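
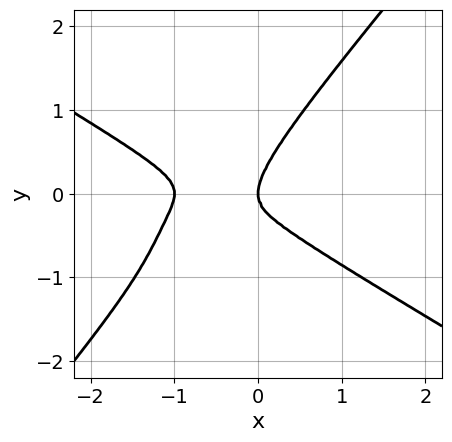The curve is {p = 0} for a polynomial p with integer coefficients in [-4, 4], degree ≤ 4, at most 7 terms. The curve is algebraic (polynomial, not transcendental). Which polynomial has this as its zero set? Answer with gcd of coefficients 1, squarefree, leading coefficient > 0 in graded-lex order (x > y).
x^4 + 3*x*y^3 - 3*y^4 + x^3 + 2*x*y^2

deg p = 4. A generic line meets the curve in up to 4 points.
Checking where it meets the axes: the x-axis gridline crossings are at x ∈ {-1, 0}; it meets the y-axis at y = 0 (among the integer gridlines).
These observations pin down the coefficients.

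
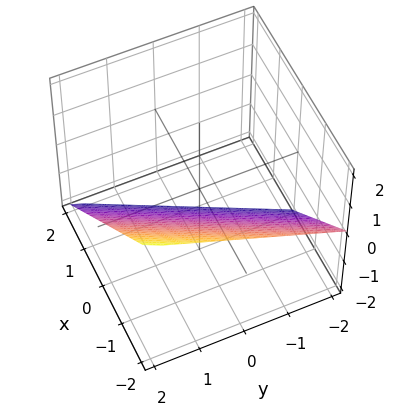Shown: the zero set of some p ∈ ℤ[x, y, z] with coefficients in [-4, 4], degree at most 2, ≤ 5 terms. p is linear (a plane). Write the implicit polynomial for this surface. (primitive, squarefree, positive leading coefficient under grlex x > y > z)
1. deg p = 1. The surface is flat (a plane).
2. From the axis intercepts and sections: it crosses the z-axis at the gridline z = -1; it crosses the y-axis at the gridline y = 2; it meets the x-axis at x = -1 (among the integer gridlines).
3. Matching integer coefficients to the picture gives p.

2*x - y + 2*z + 2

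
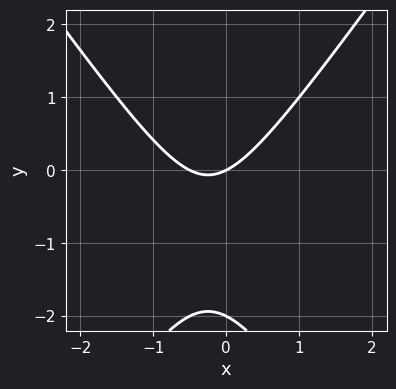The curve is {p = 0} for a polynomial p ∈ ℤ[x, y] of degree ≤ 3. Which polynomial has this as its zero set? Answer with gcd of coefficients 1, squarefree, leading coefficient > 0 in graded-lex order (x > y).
1. Degree: no degree-1 curve has this shape, so deg p = 2.
2. Against the integer gridlines: the y-axis gridline crossings are at y ∈ {-2, 0}; it crosses the x-axis at the gridline x = 0.
3. Together with the visible shape, these determine p as stated.

2*x^2 - y^2 + x - 2*y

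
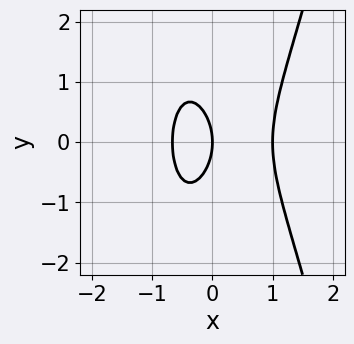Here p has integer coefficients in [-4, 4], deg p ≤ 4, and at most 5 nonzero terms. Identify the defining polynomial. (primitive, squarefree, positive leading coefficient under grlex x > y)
(a) deg p = 3.
(b) Symmetries: mirror symmetry y ↦ −y ⇒ only even powers of y.
(c) Against the integer gridlines: it crosses the y-axis at the gridline y = 0; among the integer gridlines, it crosses the x-axis at x ∈ {0, 1}.
(d) Together with the visible shape, these determine p as stated.

3*x^3 - x^2 - y^2 - 2*x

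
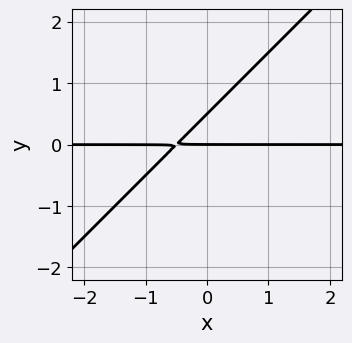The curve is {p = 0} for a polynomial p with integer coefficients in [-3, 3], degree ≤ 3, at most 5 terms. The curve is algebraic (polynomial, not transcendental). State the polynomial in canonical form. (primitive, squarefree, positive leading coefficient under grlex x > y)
First, deg p = 2. A generic line meets the curve in up to 2 points.
Next, from the axis intercepts and sections: it meets the y-axis at y = 0 (among the integer gridlines); every point of the x-axis in the box is on the curve.
Finally, these observations pin down the coefficients.

2*x*y - 2*y^2 + y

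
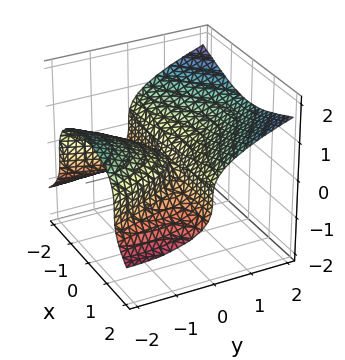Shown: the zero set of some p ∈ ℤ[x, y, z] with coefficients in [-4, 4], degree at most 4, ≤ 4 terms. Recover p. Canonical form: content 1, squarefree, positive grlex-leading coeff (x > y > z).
1. Degree: the shape is more complex than any degree-2 surface, so deg p = 3.
2. From the axis intercepts and sections: it crosses the y-axis at the gridline y = 0; the visible x-axis segment lies entirely on the surface.
3. Together with the visible shape, these determine p as stated.

x^2*y - 3*z^3 + y^2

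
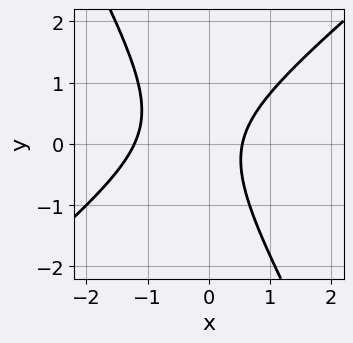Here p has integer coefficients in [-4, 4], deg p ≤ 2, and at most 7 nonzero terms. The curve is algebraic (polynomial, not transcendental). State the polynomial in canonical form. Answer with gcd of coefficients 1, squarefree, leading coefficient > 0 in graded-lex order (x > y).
(a) Degree: the shape is more complex than any degree-1 curve, so deg p = 2.
(b) From the axis intercepts and sections: no y-intercept at any integer in the box.
(c) Matching integer coefficients to the picture gives p.

3*x^2 - 2*x*y - 2*y^2 + 2*x - 2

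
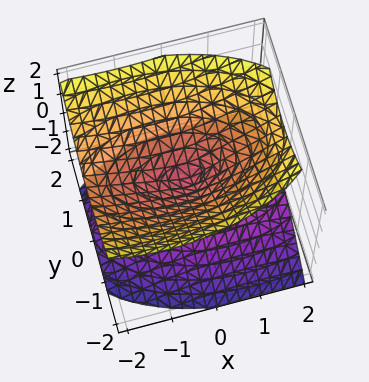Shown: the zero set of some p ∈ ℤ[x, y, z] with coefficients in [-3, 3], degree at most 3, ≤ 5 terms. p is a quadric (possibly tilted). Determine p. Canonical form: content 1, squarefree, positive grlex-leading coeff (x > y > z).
x^2 + x*z + 3*y^2 - 3*z^2

1. There are 2 components. Treating them together as one polynomial.
2. The degree is 2 — no degree-1 surface has this shape.
3. Checking where it meets the axes: one x-axis crossing is at x = 0; it meets the y-axis at y = 0 (among the integer gridlines); it crosses the z-axis at the gridline z = 0.
4. Assembling these constraints gives the stated polynomial.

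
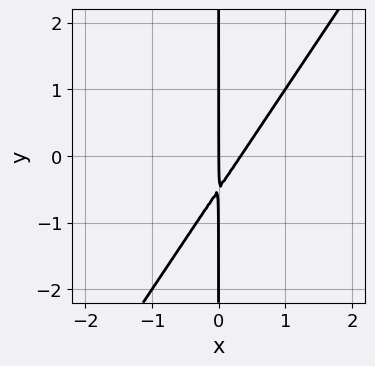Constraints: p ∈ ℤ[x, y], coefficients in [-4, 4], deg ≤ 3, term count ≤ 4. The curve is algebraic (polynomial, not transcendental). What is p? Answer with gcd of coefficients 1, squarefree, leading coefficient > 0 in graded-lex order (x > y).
3*x^2 - 2*x*y - x

(a) Degree: no degree-1 curve has this shape, so deg p = 2.
(b) From the axis intercepts and sections: it crosses the x-axis at the gridline x = 0; every point of the y-axis in the box is on the curve.
(c) Fitting integer coefficients to these (and the overall shape) gives p.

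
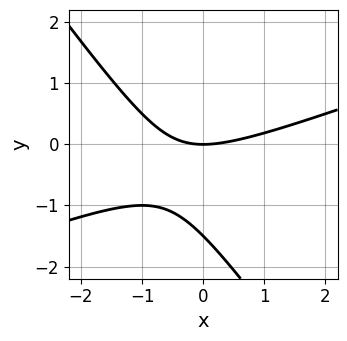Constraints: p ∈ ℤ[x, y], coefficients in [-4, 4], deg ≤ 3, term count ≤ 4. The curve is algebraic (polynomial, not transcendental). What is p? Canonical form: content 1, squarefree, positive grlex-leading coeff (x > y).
x^2 - 2*x*y - 2*y^2 - 3*y

The degree is 2 — no degree-1 curve has this shape.
Observable constraints: one y-axis crossing is at y = 0; it meets the x-axis at x = 0 (among the integer gridlines).
These observations pin down the coefficients.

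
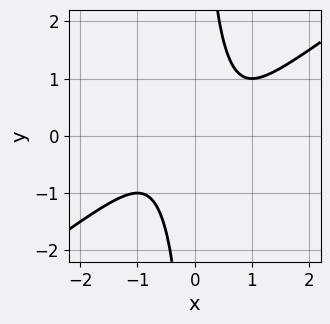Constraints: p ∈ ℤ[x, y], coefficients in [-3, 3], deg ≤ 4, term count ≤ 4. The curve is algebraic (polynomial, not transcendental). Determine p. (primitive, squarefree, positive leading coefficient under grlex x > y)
(a) The degree is 4 — no degree-3 curve has this shape.
(b) Checking where it meets the axes: it misses every integer gridline on the y-axis; no x-intercept at any integer in the box.
(c) Solving for integer coefficients yields p as stated.

2*x^4 - 2*x^3*y - x^2*y^2 + 1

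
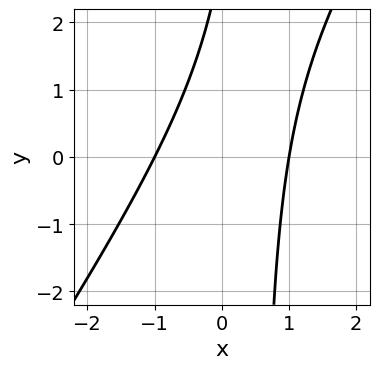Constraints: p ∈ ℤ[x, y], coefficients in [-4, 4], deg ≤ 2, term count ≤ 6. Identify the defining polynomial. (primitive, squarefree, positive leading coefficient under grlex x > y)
deg p = 2.
From the axis intercepts and sections: the curve avoids every integer y-axis point in the box; among the integer gridlines, it crosses the x-axis at x ∈ {-1, 1}.
Assembling these constraints gives the stated polynomial.

3*x^2 - 2*x*y + y - 3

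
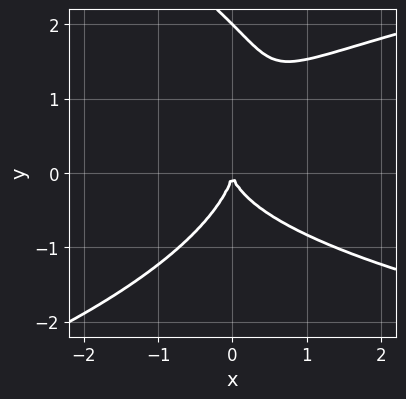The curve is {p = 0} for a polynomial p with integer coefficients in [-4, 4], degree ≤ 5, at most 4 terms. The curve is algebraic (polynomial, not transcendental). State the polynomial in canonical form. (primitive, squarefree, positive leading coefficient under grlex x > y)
y^4 + 2*x*y^2 - 2*y^3 - 3*x^2

First, the degree is 4 — a generic line meets the curve in up to 4 points.
Next, from the visible intercepts: it crosses the x-axis at the gridline x = 0; the y-axis gridline crossings are at y ∈ {0, 2}.
Finally, assembling these constraints gives the stated polynomial.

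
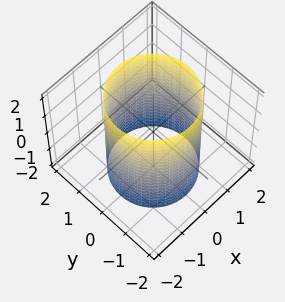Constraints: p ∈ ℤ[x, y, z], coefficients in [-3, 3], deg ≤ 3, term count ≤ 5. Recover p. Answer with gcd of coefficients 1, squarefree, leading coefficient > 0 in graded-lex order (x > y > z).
(a) Degree: a cylinder; a quadric, so deg p = 2.
(b) Symmetries: the z ↦ −z reflection is a symmetry, so z appears only in even powers; the surface is invariant under rotation about z: p = q(x² + y², z).
(c) Checking where it meets the axes: no z-intercept at any integer in the box; a circular section at z = 1 has radius between 1 and 2.
(d) Putting this together gives p.

x^2 + y^2 - 2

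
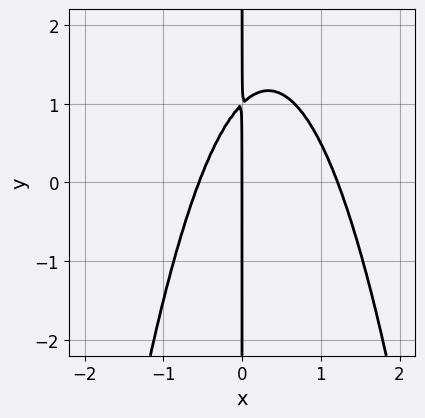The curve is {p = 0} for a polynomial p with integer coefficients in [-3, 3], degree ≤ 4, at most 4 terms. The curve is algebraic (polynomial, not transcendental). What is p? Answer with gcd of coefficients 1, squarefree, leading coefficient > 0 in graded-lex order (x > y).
1. Degree: no degree-2 curve has this shape, so deg p = 3.
2. From the visible intercepts: it meets the x-axis at x = 0 (among the integer gridlines); the visible y-axis segment lies entirely on the curve.
3. Matching integer coefficients to the picture gives p.

3*x^3 - 2*x^2 + 2*x*y - 2*x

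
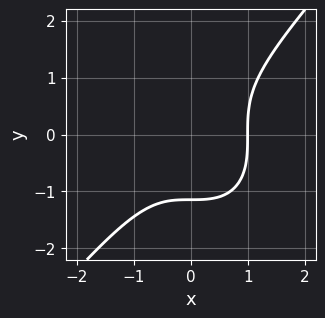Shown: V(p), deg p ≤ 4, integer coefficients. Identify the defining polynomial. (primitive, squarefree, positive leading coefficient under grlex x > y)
3*x^3 - 2*y^3 - 3

1. deg p = 3. No degree-2 curve has this shape.
2. Observable constraints: it meets the x-axis at x = 1 (among the integer gridlines).
3. Assembling these constraints gives the stated polynomial.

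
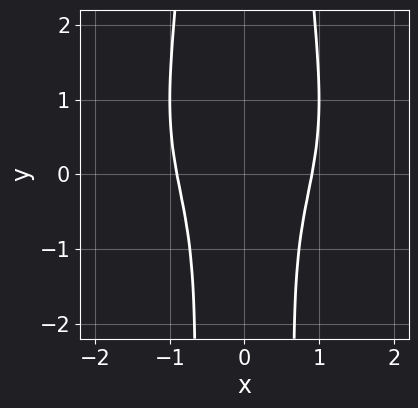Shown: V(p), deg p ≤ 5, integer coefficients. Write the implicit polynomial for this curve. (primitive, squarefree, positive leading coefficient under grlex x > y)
3*x^4 + 2*x^2*y^2 - 2*x^2*y - y^2 - 2

Degree: no degree-3 curve has this shape, so deg p = 4.
Symmetries: the x ↦ −x reflection is a symmetry, so x appears only in even powers.
Against the integer gridlines: the curve avoids every integer y-axis point in the box.
Fitting integer coefficients to these (and the overall shape) gives p.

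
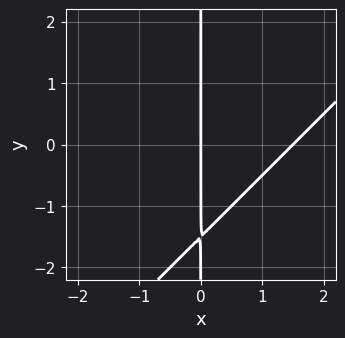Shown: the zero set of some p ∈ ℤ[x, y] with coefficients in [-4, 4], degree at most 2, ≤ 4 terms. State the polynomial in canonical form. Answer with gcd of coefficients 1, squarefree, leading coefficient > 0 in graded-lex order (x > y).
1. The degree is 2 — a generic line meets the curve in up to 2 points.
2. Checking where it meets the axes: every point of the y-axis in the box is on the curve; it meets the x-axis at x = 0 (among the integer gridlines).
3. Together with the visible shape, these determine p as stated.

2*x^2 - 2*x*y - 3*x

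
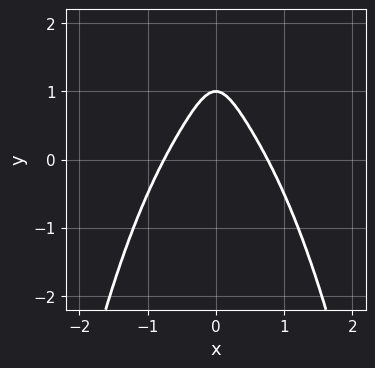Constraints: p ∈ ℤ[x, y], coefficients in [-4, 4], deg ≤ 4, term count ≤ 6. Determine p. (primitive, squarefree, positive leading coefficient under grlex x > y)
3*x^4 + 3*x^2*y + y - 1

First, degree: the shape is more complex than any degree-3 curve, so deg p = 4.
Next, symmetries: the x ↦ −x reflection is a symmetry, so x appears only in even powers.
Then, observable constraints: one y-axis crossing is at y = 1.
Finally, together with the visible shape, these determine p as stated.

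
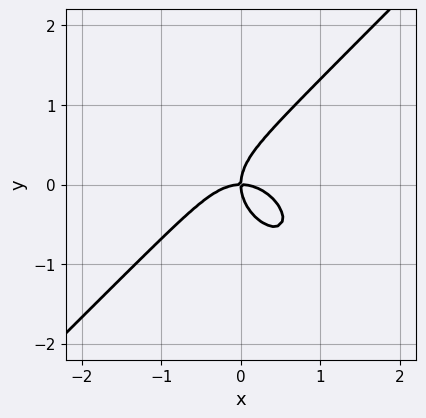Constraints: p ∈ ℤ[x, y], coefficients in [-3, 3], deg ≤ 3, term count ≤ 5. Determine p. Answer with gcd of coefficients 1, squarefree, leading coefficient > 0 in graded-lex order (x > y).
First, the degree is 3 — no degree-2 curve has this shape.
Then, checking where it meets the axes: one y-axis crossing is at y = 0; one x-axis crossing is at x = 0.
Finally, these observations pin down the coefficients.

x^3 - y^3 + x*y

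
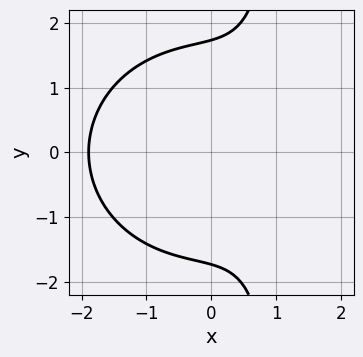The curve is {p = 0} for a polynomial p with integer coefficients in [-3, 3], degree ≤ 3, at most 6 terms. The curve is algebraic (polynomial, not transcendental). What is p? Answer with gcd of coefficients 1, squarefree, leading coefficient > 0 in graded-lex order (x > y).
1. The degree is 3 — a generic line meets the curve in up to 3 points.
2. Symmetries: the y ↦ −y reflection is a symmetry, so y appears only in even powers.
3. Solving for integer coefficients yields p as stated.

x^3 + x*y^2 - y^2 - 2*x + 3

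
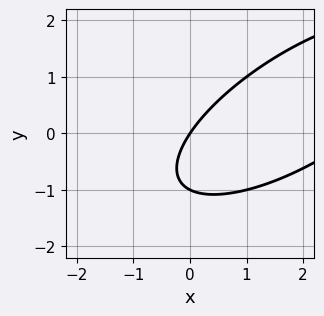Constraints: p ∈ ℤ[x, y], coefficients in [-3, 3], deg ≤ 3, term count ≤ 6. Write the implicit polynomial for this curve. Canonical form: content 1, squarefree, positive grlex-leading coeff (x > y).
(a) deg p = 2. The shape is more complex than any degree-1 curve.
(b) Against the integer gridlines: among the integer gridlines, it crosses the y-axis at y ∈ {-1, 0}; one x-axis crossing is at x = 0.
(c) The integer polynomial consistent with all of this is the stated p.

x^2 - 2*x*y + 2*y^2 - 3*x + 2*y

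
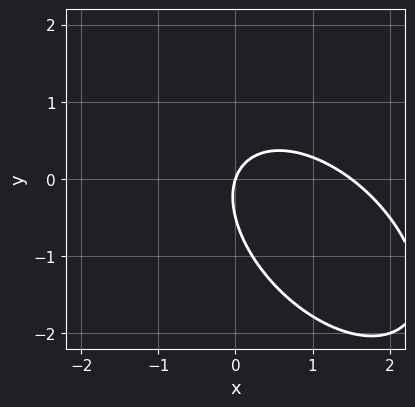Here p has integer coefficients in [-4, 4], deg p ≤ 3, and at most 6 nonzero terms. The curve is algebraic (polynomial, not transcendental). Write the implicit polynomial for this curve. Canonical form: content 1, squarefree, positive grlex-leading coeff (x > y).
2*x^2 + 2*x*y + 2*y^2 - 3*x + y

deg p = 2.
Against the integer gridlines: one y-axis crossing is at y = 0; one x-axis crossing is at x = 0.
These observations pin down the coefficients.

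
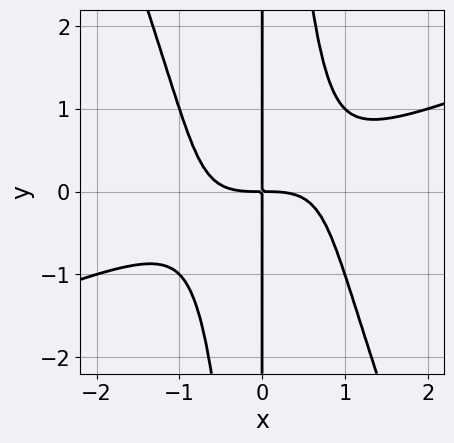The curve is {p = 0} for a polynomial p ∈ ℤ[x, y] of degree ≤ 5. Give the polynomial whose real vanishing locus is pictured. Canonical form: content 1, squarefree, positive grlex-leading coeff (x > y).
Degree: no degree-3 curve has this shape, so deg p = 4.
From the axis intercepts and sections: every point of the y-axis in the box is on the curve.
Together with the visible shape, these determine p as stated.

x^4 - 2*x^3*y - x^2*y^2 + 2*x*y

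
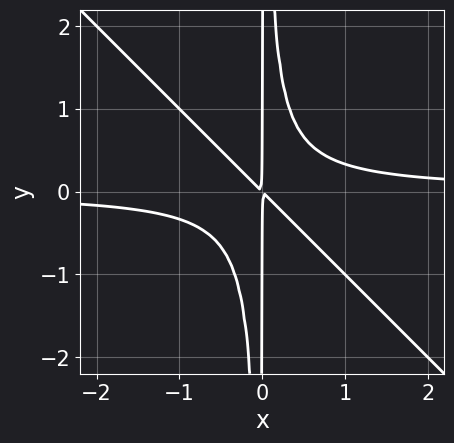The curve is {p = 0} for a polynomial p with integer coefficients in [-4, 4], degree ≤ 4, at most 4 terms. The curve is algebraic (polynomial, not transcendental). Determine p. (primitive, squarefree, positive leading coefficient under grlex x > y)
3*x^3*y + 3*x^2*y^2 - x^2 - x*y

Degree: a generic line meets the curve in up to 4 points, so deg p = 4.
Reading off the gridlines: the visible y-axis segment lies entirely on the curve.
These observations pin down the coefficients.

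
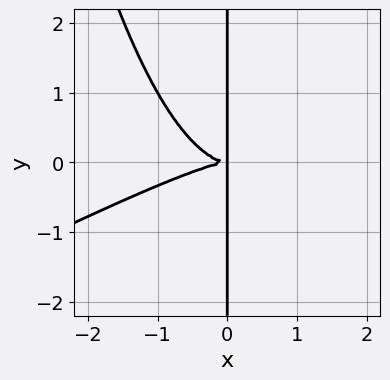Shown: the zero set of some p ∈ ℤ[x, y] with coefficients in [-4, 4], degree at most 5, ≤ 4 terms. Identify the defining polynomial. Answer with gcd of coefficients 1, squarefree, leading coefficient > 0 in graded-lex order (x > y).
x^4 - 2*x^3*y + 3*x*y^2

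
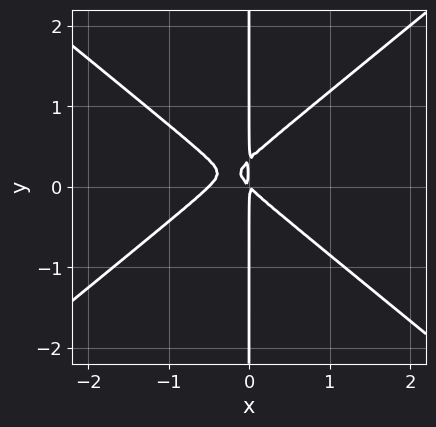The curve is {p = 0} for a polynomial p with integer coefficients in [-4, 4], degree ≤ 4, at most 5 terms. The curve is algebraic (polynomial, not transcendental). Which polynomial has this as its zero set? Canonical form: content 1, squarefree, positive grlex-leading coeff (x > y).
1. The degree is 3 — a generic line meets the curve in up to 3 points.
2. Reading off the gridlines: the visible y-axis segment lies entirely on the curve.
3. These observations pin down the coefficients.

2*x^3 - 3*x*y^2 + x^2 + x*y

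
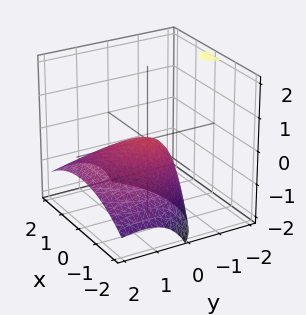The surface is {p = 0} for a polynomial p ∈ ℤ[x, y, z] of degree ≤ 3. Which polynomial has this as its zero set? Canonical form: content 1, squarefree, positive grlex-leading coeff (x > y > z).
x^2 + y^2 + 2*y*z + 2*z

(a) I count 2 distinct pieces. Treating them together as one polynomial.
(b) deg p = 2. The shape is more complex than any degree-1 surface.
(c) From the visible intercepts: it meets the z-axis at z = 0 (among the integer gridlines); it meets the x-axis at x = 0 (among the integer gridlines); it crosses the y-axis at the gridline y = 0.
(d) Solving for integer coefficients yields p as stated.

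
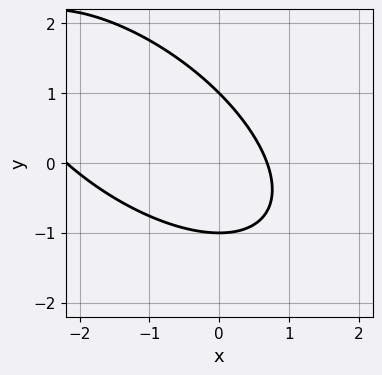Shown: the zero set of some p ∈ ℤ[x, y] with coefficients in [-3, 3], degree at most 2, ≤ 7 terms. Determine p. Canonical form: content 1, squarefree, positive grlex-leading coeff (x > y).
1. Degree: no degree-1 curve has this shape, so deg p = 2.
2. Observable constraints: among the integer gridlines, it crosses the y-axis at y ∈ {-1, 1}.
3. Solving for integer coefficients yields p as stated.

2*x^2 + 3*x*y + 3*y^2 + 3*x - 3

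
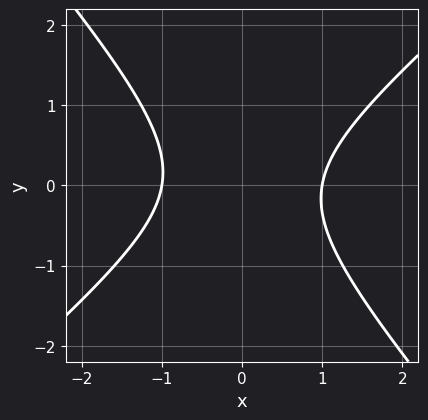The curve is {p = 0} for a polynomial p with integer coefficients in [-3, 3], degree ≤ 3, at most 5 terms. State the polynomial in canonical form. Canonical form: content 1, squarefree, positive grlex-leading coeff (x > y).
3*x^2 - x*y - 3*y^2 - 3

1. Degree: a generic line meets the curve in up to 2 points, so deg p = 2.
2. From the axis intercepts and sections: it misses every integer gridline on the y-axis; among the integer gridlines, it crosses the x-axis at x ∈ {-1, 1}.
3. Solving for integer coefficients yields p as stated.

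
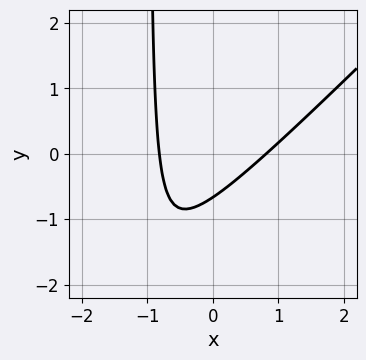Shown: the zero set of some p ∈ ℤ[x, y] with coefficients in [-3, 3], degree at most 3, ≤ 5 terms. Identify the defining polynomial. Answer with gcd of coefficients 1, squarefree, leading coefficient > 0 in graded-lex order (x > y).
1. Degree: no degree-1 curve has this shape, so deg p = 2.
2. Solving for integer coefficients yields p as stated.

3*x^2 - 3*x*y - 3*y - 2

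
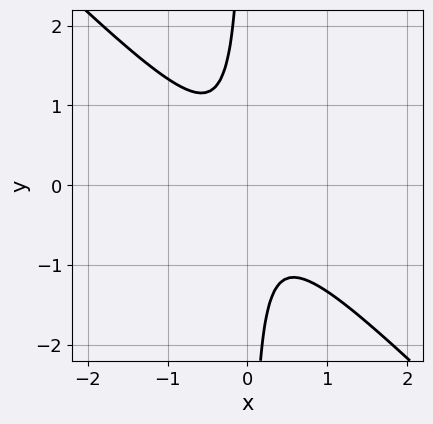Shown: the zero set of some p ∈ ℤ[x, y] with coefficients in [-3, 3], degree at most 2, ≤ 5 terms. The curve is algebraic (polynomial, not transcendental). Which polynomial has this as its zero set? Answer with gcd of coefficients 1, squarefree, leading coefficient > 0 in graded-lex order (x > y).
3*x^2 + 3*x*y + 1

(a) Degree: the shape is more complex than any degree-1 curve, so deg p = 2.
(b) From the visible intercepts: the curve avoids every integer y-axis point in the box; the curve avoids every integer x-axis point in the box.
(c) These observations pin down the coefficients.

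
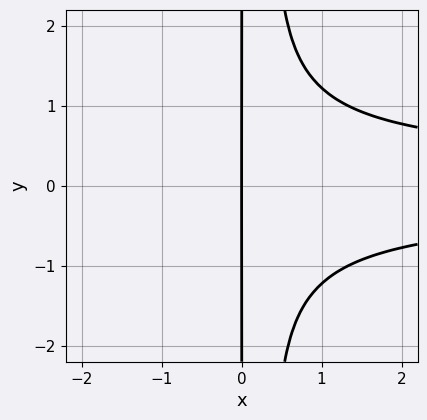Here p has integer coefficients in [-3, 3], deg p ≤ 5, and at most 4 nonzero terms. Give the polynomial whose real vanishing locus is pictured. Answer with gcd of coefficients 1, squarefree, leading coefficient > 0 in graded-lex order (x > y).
3*x^2*y^2 - x*y^2 - 3*x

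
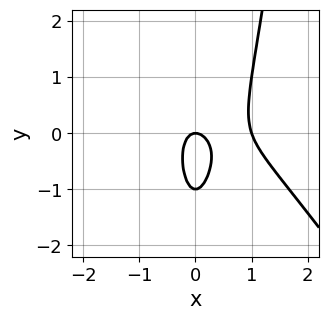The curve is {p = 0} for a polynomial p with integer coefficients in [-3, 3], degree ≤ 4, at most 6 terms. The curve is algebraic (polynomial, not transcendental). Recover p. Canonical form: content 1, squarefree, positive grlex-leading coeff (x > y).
3*x^3 + 2*x^2*y - 3*x^2 - y^2 - y

deg p = 3. No degree-2 curve has this shape.
Reading off the gridlines: the x-axis gridline crossings are at x ∈ {0, 1}; among the integer gridlines, it crosses the y-axis at y ∈ {-1, 0}.
The integer polynomial consistent with all of this is the stated p.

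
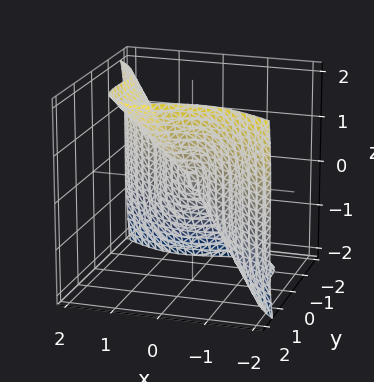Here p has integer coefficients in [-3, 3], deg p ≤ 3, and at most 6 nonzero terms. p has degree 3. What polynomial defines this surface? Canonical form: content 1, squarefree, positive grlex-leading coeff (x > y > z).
The degree is 3 — no degree-2 surface has this shape.
From the axis intercepts and sections: one y-axis crossing is at y = 0; it crosses the x-axis at the gridline x = 0; it meets the z-axis at z = 0 (among the integer gridlines).
Solving for integer coefficients yields p as stated.

3*x^3 - 2*x*y^2 + 3*y^3 - z^3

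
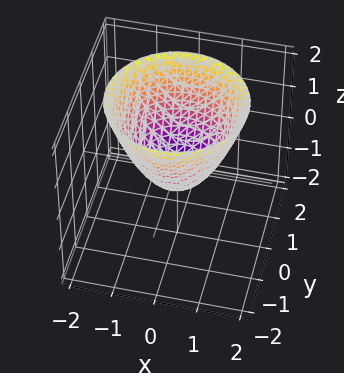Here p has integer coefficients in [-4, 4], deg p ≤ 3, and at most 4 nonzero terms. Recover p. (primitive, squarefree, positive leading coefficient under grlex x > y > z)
1. deg p = 2. A generic line meets the surface in up to 2 points.
2. Symmetry: every cross-section ⟂ z is a circle, so x, y appear only via x² + y².
3. From the visible intercepts: a circular section at z = 2 has radius between 1 and 2.
4. Solving for integer coefficients yields p as stated.

2*x^2 + 2*y^2 - 2*z - 1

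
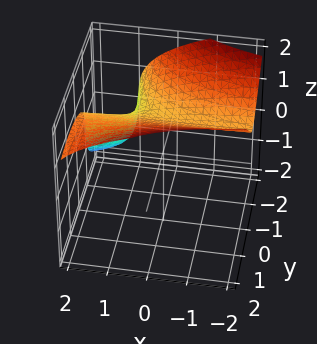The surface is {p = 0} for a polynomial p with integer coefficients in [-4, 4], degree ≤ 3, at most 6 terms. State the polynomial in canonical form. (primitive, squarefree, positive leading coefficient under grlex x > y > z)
(a) Degree: the shape is more complex than any degree-2 surface, so deg p = 3.
(b) Checking where it meets the axes: it misses every integer gridline on the x-axis; one z-axis crossing is at z = 1.
(c) Putting this together gives p.

2*x*y^2 + 2*z^3 - 3*y^2 - 3*y - 2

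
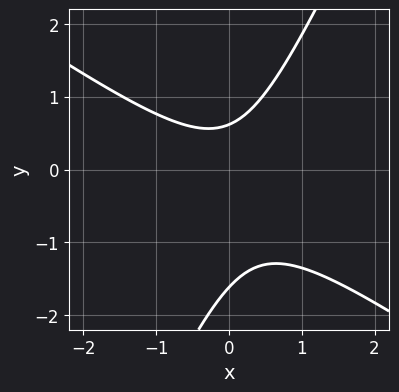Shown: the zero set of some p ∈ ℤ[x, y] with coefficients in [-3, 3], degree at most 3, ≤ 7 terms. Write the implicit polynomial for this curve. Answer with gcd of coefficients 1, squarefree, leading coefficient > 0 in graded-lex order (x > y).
First, the degree is 2 — a generic line meets the curve in up to 2 points.
Next, from the visible intercepts: it misses every integer gridline on the x-axis.
Finally, fitting integer coefficients to these (and the overall shape) gives p.

3*x^2 + 3*x*y - 2*y^2 - 2*y + 2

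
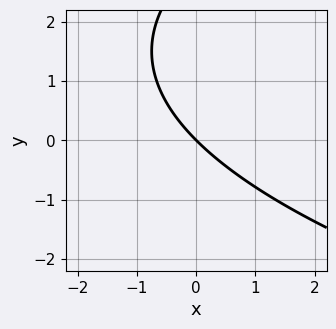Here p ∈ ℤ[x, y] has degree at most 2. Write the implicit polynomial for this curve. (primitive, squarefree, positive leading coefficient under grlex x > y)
(a) The degree is 2 — no degree-1 curve has this shape.
(b) Against the integer gridlines: it crosses the x-axis at the gridline x = 0; one y-axis crossing is at y = 0.
(c) Fitting integer coefficients to these (and the overall shape) gives p.

y^2 - 3*x - 3*y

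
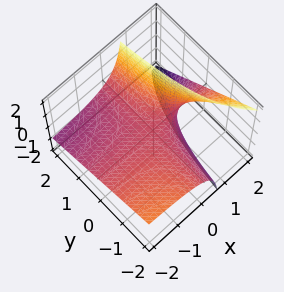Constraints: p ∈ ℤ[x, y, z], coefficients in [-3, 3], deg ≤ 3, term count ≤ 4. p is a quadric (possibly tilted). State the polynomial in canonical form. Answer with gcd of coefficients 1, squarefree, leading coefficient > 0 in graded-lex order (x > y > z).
x*y + 2*x*z - 2*z

1. Degree: a generic line meets the surface in up to 2 points, so deg p = 2.
2. From the axis intercepts and sections: the visible x-axis segment lies entirely on the surface; every point of the y-axis in the box is on the surface; one z-axis crossing is at z = 0.
3. These observations pin down the coefficients.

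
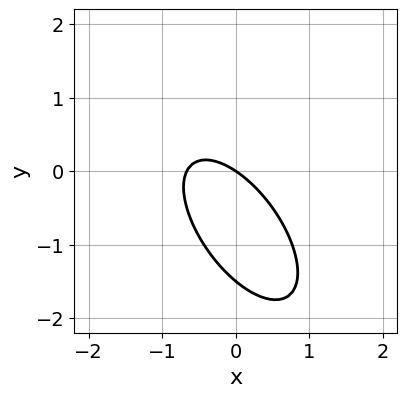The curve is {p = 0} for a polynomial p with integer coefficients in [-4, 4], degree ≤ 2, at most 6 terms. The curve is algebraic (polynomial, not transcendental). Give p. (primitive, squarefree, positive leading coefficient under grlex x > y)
3*x^2 + 3*x*y + 2*y^2 + 2*x + 3*y

deg p = 2. The shape is more complex than any degree-1 curve.
Reading off the gridlines: it crosses the y-axis at the gridline y = 0; one x-axis crossing is at x = 0.
Fitting integer coefficients to these (and the overall shape) gives p.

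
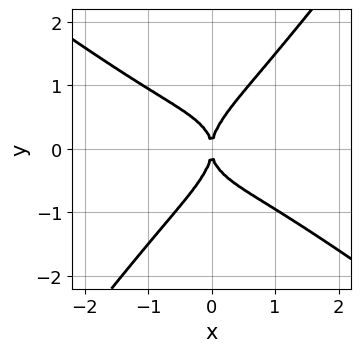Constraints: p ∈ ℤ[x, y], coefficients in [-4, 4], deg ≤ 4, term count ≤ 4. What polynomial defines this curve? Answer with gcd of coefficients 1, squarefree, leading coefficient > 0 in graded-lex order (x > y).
2*x^4 + 3*x*y^3 - 3*y^4 + 3*x^2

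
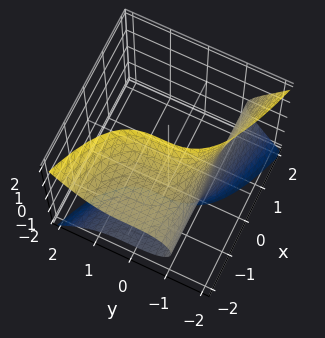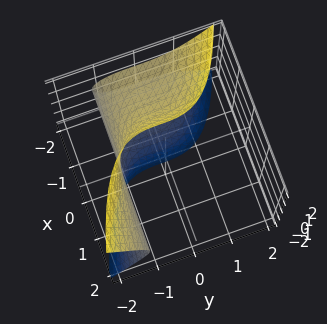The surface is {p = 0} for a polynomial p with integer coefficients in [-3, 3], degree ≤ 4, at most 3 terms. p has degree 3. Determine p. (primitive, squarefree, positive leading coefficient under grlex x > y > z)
First, the degree is 3 — the shape is more complex than any degree-2 surface.
Then, reading off the gridlines: no z-intercept at any integer in the box; it misses every integer gridline on the x-axis.
Finally, fitting integer coefficients to these (and the overall shape) gives p.

2*x*z^2 + 2*y^3 + 3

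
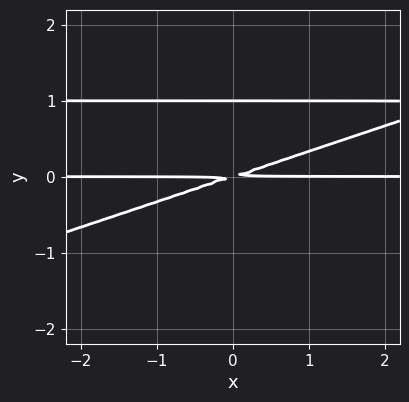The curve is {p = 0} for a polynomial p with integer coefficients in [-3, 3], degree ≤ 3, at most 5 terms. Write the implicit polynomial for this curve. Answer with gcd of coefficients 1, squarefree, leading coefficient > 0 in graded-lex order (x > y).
x*y^2 - 3*y^3 - x*y + 3*y^2

(a) Degree: a generic line meets the curve in up to 3 points, so deg p = 3.
(b) Observable constraints: every point of the x-axis in the box is on the curve; it crosses the y-axis at the gridline y = 1.
(c) Matching integer coefficients to the picture gives p.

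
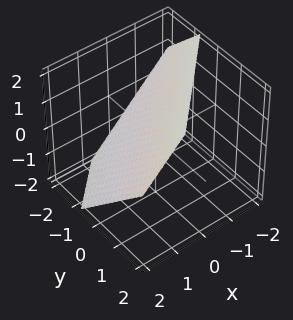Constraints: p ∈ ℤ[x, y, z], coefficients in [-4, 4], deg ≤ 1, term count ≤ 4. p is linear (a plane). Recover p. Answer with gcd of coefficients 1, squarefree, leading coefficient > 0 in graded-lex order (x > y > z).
1. deg p = 1.
2. Putting this together gives p.

3*x - 3*y + 3*z - 2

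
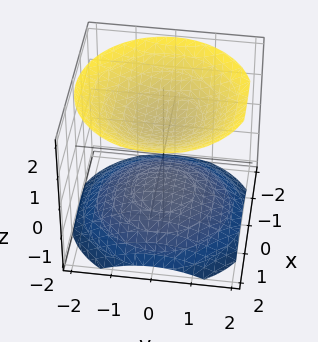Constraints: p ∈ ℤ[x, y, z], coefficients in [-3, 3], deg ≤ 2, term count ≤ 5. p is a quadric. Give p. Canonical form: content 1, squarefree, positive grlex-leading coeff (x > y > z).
2*x^2 + 2*y^2 - 3*z^2 + 3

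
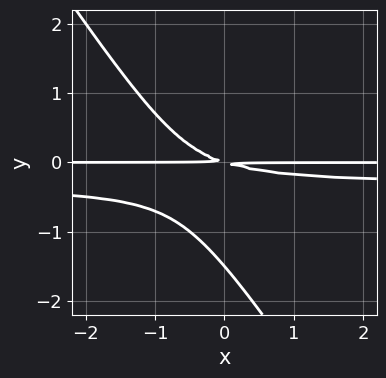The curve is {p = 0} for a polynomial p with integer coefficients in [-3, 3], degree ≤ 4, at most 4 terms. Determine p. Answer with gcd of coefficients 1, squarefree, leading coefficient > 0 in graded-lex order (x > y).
3*x*y^2 + 2*y^3 + x*y + 3*y^2

First, the degree is 3 — a generic line meets the curve in up to 3 points.
Next, from the axis intercepts and sections: every point of the x-axis in the box is on the curve.
Finally, putting this together gives p.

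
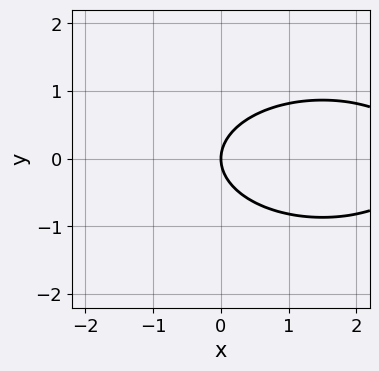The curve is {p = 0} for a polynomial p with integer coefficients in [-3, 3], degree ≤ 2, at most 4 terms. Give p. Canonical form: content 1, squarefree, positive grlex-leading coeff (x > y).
x^2 + 3*y^2 - 3*x

1. Degree: the shape is more complex than any degree-1 curve, so deg p = 2.
2. Symmetries: it's symmetric under y → −y, forcing even powers of y.
3. From the axis intercepts and sections: it crosses the y-axis at the gridline y = 0; it crosses the x-axis at the gridline x = 0.
4. The integer polynomial consistent with all of this is the stated p.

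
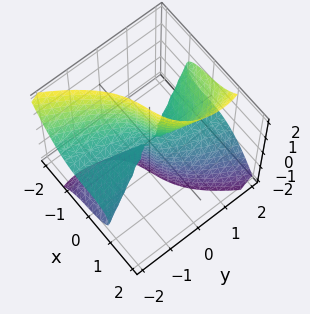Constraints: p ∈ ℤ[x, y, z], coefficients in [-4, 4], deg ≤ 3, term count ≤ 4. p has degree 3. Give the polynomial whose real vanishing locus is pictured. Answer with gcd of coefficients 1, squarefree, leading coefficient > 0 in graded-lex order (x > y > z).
3*x^3 + x*z^2 + 2*y^2*z - 3*y*z^2

(a) Degree: the shape is more complex than any degree-2 surface, so deg p = 3.
(b) From the visible intercepts: every point of the z-axis in the box is on the surface; the visible y-axis segment lies entirely on the surface; one x-axis crossing is at x = 0.
(c) Putting this together gives p.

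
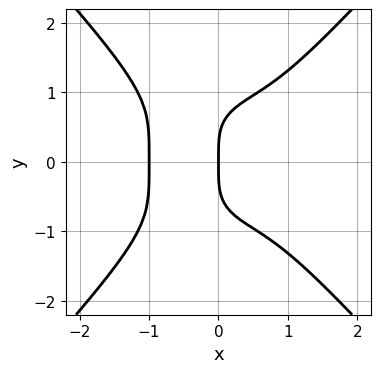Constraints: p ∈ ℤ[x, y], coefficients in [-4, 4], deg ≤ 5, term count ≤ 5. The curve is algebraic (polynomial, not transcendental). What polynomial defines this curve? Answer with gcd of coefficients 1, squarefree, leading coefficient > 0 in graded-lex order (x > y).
The degree is 4 — no degree-3 curve has this shape.
Symmetries: the y ↦ −y reflection is a symmetry, so y appears only in even powers.
From the axis intercepts and sections: the x-axis gridline crossings are at x ∈ {-1, 0}; it meets the y-axis at y = 0 (among the integer gridlines).
The integer polynomial consistent with all of this is the stated p.

3*x^4 - 2*y^4 + 3*x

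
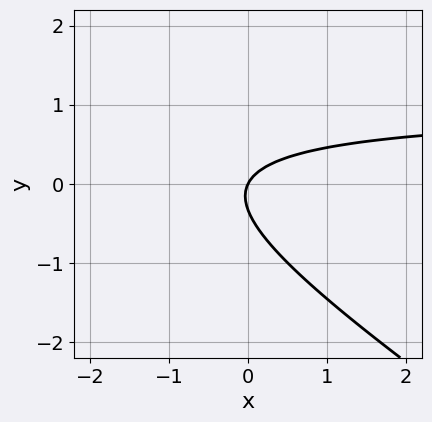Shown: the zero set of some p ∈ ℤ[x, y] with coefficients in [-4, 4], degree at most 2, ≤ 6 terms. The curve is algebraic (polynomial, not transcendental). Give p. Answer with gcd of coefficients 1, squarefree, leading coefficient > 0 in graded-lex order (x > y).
2*x*y + 3*y^2 - 2*x + y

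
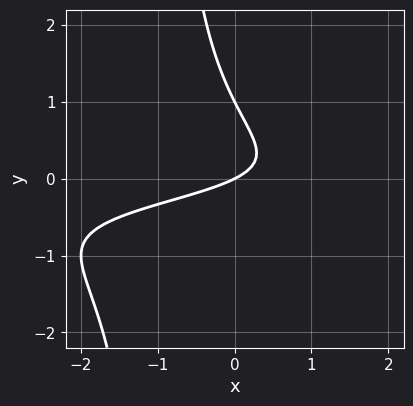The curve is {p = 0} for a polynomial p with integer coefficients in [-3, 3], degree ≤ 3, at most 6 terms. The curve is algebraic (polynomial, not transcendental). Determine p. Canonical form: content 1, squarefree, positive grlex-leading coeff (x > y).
2*x*y^2 + x*y + 2*y^2 + x - 2*y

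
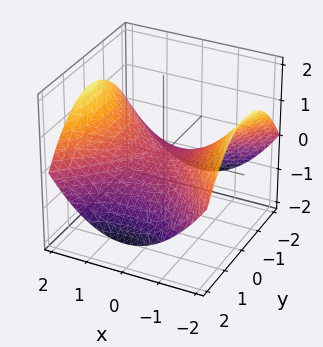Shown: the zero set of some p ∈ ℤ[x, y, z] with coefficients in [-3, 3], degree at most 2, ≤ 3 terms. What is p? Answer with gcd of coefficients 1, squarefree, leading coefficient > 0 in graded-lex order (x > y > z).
x^2 - y^2 - 3*z

1. The degree is 2 — a hyperbolic paraboloid; a quadric.
2. Symmetries: the y ↦ −y reflection is a symmetry, so y appears only in even powers; the x ↦ −x reflection is a symmetry, so x appears only in even powers.
3. Reading off the gridlines: one z-axis crossing is at z = 0; one y-axis crossing is at y = 0; one x-axis crossing is at x = 0.
4. Solving for integer coefficients yields p as stated.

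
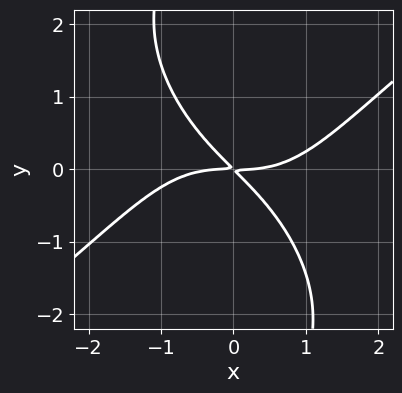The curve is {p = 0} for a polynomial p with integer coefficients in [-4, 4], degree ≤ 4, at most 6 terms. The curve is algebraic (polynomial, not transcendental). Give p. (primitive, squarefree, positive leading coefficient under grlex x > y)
1. deg p = 4. A generic line meets the curve in up to 4 points.
2. Observable constraints: it crosses the x-axis at the gridline x = 0; one y-axis crossing is at y = 0.
3. Putting this together gives p.

x^4 - x^2*y^2 - x*y^3 - 3*x*y - 3*y^2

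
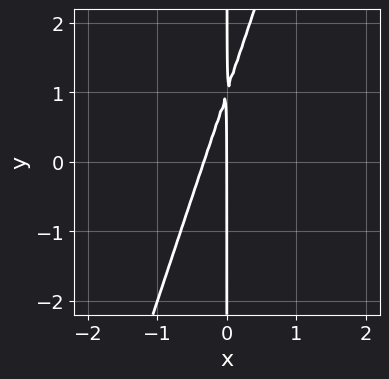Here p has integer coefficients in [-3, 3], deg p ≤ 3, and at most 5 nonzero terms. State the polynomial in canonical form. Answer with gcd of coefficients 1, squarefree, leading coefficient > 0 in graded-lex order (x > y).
The degree is 2 — the shape is more complex than any degree-1 curve.
Checking where it meets the axes: one x-axis crossing is at x = 0; the visible y-axis segment lies entirely on the curve.
Fitting integer coefficients to these (and the overall shape) gives p.

3*x^2 - x*y + x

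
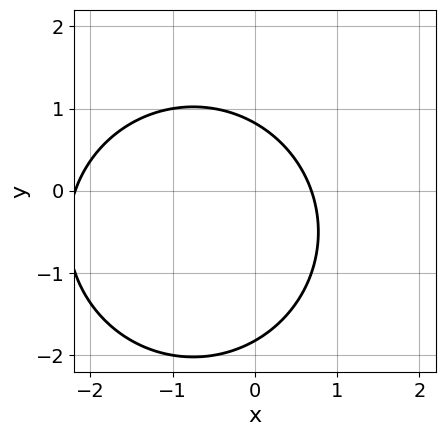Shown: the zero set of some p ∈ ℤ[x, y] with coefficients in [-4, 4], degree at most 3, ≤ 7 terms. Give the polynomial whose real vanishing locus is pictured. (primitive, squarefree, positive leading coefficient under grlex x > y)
2*x^2 + 2*y^2 + 3*x + 2*y - 3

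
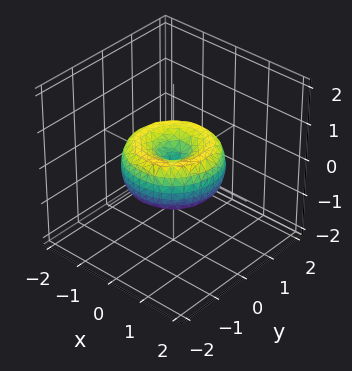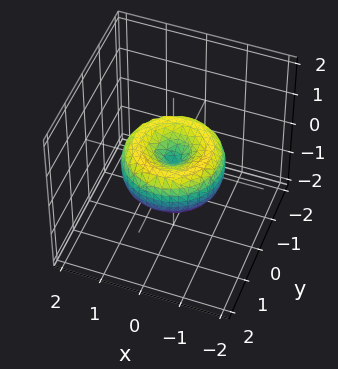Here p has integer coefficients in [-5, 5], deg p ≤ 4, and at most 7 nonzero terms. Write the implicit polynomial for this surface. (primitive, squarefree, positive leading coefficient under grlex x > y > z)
2*x^4 + 4*x^2*y^2 + 2*y^4 - 3*x^2 - 3*y^2 + 3*z^2

First, deg p = 4. The shape is more complex than any degree-3 surface.
Then, symmetries: rotational symmetry about the z-axis ⇒ p depends on x, y only through x² + y².
Next, checking where it meets the axes: one y-axis crossing is at y = 0; it crosses the x-axis at the gridline x = 0; it crosses the z-axis at the gridline z = 0; a circular section at z = 0 has radius between 1 and 2.
Finally, together with the visible shape, these determine p as stated.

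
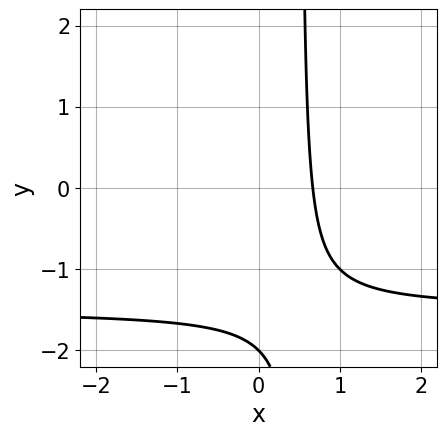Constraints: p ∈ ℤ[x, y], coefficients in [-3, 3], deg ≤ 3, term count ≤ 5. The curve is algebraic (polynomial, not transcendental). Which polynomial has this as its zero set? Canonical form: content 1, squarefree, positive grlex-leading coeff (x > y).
2*x*y + 3*x - y - 2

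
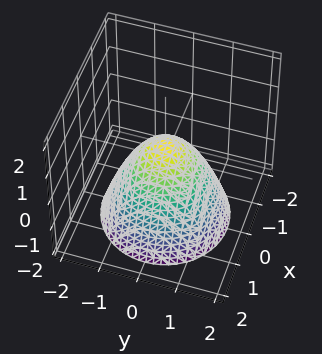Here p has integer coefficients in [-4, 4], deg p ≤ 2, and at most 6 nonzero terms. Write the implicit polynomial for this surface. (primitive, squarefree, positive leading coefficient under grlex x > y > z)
2*x^2 + 2*y^2 + 2*z - 1

(a) deg p = 2. The shape is more complex than any degree-1 surface.
(b) By symmetry, the z-axis is an axis of rotation, so x and y enter only as x² + y².
(c) Observable constraints: a circular section at z = -2 has radius between 1 and 2.
(d) Solving for integer coefficients yields p as stated.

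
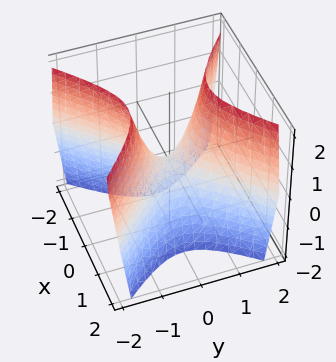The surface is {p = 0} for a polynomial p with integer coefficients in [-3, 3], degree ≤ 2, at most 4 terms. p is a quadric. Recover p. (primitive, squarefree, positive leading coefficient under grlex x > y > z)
2*x^2 - 2*y^2 + z

1. Degree: a hyperbolic paraboloid; a quadric, so deg p = 2.
2. Symmetries: mirror symmetry x ↦ −x ⇒ only even powers of x; the y ↦ −y reflection is a symmetry, so y appears only in even powers.
3. Reading off the gridlines: it meets the y-axis at y = 0 (among the integer gridlines); one z-axis crossing is at z = 0.
4. Assembling these constraints gives the stated polynomial.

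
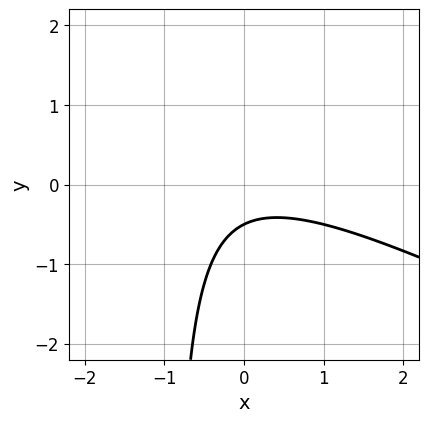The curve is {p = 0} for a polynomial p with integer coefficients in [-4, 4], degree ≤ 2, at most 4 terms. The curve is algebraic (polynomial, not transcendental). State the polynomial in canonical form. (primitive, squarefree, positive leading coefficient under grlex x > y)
(a) Degree: a generic line meets the curve in up to 2 points, so deg p = 2.
(b) Reading off the gridlines: no x-intercept at any integer in the box.
(c) These observations pin down the coefficients.

x^2 + 2*x*y + 2*y + 1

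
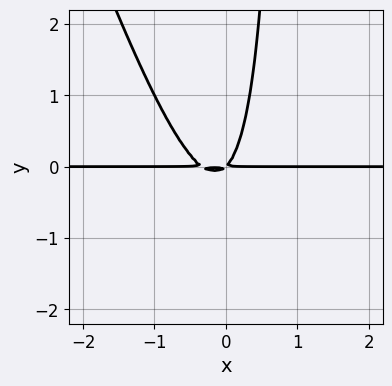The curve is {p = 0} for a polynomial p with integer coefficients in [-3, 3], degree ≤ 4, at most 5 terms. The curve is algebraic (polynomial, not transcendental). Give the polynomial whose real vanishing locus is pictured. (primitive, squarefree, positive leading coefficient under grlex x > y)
First, degree: the shape is more complex than any degree-2 curve, so deg p = 3.
Next, reading off the gridlines: the visible x-axis segment lies entirely on the curve.
Finally, the integer polynomial consistent with all of this is the stated p.

3*x^2*y + x*y^2 + x*y - y^2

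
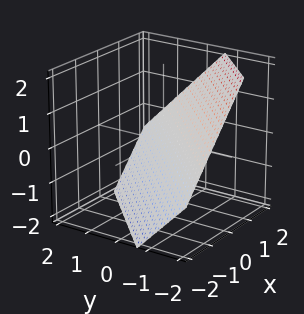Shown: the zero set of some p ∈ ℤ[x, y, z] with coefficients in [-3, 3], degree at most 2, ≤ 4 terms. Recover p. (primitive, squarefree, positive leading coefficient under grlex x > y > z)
3*x - 3*y - 3*z - 2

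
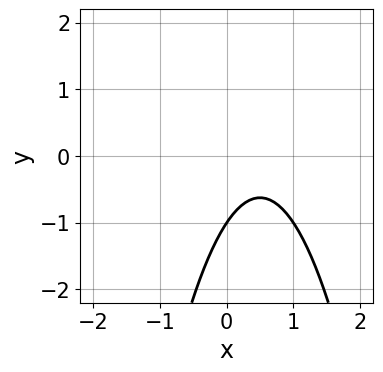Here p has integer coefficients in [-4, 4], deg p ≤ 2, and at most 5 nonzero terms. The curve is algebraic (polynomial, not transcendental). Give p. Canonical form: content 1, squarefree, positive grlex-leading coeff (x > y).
(a) deg p = 2. The shape is more complex than any degree-1 curve.
(b) Against the integer gridlines: it misses every integer gridline on the x-axis; it crosses the y-axis at the gridline y = -1.
(c) Fitting integer coefficients to these (and the overall shape) gives p.

3*x^2 - 3*x + 2*y + 2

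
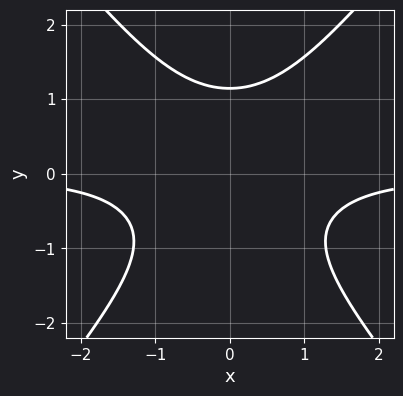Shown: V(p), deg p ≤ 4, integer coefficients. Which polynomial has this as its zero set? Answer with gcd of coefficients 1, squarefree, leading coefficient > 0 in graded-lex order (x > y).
deg p = 3. A generic line meets the curve in up to 3 points.
Symmetries: the x ↦ −x reflection is a symmetry, so x appears only in even powers.
Checking where it meets the axes: the curve avoids every integer x-axis point in the box.
Putting this together gives p.

3*x^2*y - 2*y^3 + 3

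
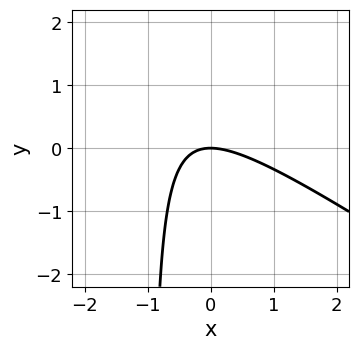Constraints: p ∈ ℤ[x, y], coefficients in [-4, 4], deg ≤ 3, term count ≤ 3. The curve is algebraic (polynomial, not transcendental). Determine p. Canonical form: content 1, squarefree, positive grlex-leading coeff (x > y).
The degree is 2 — the shape is more complex than any degree-1 curve.
Against the integer gridlines: it crosses the y-axis at the gridline y = 0; one x-axis crossing is at x = 0.
Together with the visible shape, these determine p as stated.

2*x^2 + 3*x*y + 3*y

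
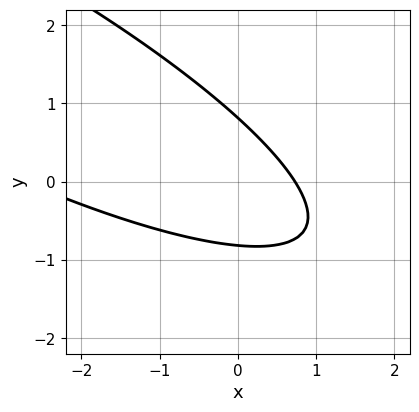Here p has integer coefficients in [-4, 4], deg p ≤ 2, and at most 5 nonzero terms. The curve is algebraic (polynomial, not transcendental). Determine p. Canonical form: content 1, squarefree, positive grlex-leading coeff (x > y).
1. deg p = 2. No degree-1 curve has this shape.
2. Putting this together gives p.

x^2 + 3*x*y + 3*y^2 + 2*x - 2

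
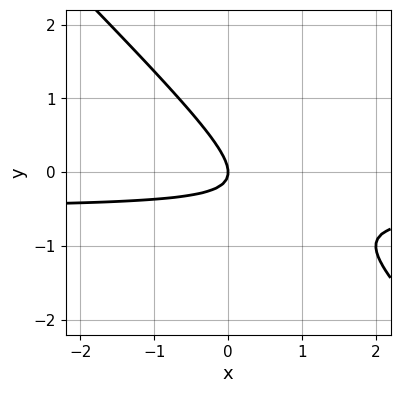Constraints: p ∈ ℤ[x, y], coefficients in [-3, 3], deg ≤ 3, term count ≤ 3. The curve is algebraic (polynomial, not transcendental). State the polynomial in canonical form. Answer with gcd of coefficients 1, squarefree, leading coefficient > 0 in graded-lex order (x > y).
First, the degree is 2 — a generic line meets the curve in up to 2 points.
Next, against the integer gridlines: it meets the x-axis at x = 0 (among the integer gridlines); it meets the y-axis at y = 0 (among the integer gridlines).
Finally, putting this together gives p.

2*x*y + 2*y^2 + x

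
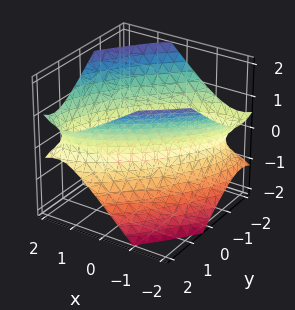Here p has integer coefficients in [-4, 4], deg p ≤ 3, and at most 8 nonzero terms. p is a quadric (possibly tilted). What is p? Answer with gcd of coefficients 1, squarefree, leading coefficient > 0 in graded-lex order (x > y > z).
1. deg p = 2. The shape is more complex than any degree-1 surface.
2. From the visible intercepts: it misses every integer gridline on the z-axis.
3. Fitting integer coefficients to these (and the overall shape) gives p.

2*x^2 - 3*x*y + x*z + 2*y^2 - 3*z^2 - 3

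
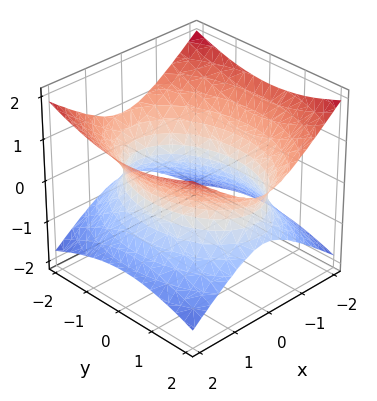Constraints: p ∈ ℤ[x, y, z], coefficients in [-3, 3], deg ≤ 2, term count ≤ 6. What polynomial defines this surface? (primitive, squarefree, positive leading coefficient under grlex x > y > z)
2*x^2 + y^2 - 3*z^2 - 3

1. Degree: an hourglass — one-sheet hyperboloid; a quadric, so deg p = 2.
2. Symmetries: the y ↦ −y reflection is a symmetry, so y appears only in even powers; the z ↦ −z reflection is a symmetry, so z appears only in even powers; it's symmetric under x → −x, forcing even powers of x.
3. Against the integer gridlines: no z-intercept at any integer in the box.
4. Fitting integer coefficients to these (and the overall shape) gives p.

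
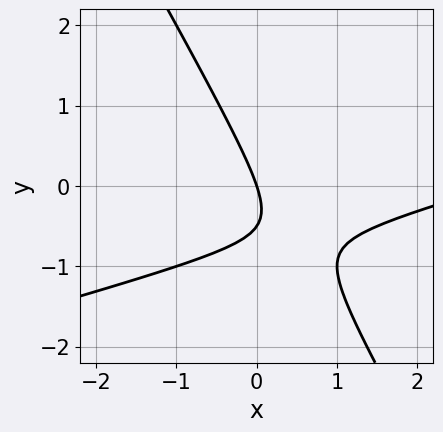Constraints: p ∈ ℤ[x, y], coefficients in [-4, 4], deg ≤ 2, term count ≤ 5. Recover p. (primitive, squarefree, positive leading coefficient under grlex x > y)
(a) The degree is 2 — no degree-1 curve has this shape.
(b) From the visible intercepts: it crosses the y-axis at the gridline y = 0; one x-axis crossing is at x = 0.
(c) The integer polynomial consistent with all of this is the stated p.

x^2 - 3*x*y - 2*y^2 - 3*x - y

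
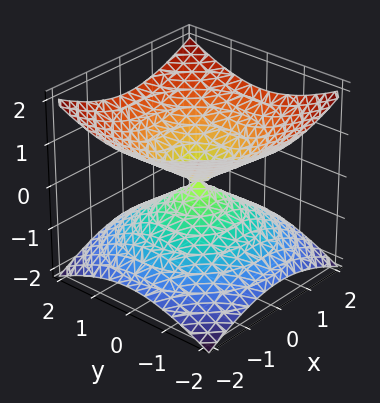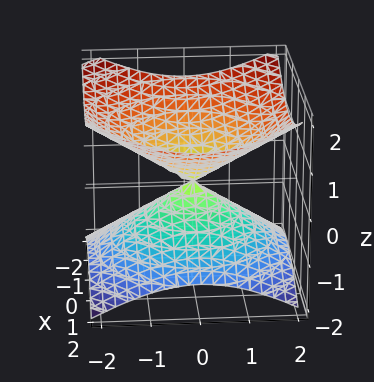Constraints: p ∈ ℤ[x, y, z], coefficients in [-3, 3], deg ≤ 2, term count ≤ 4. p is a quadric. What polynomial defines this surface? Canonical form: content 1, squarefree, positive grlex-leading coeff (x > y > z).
deg p = 2. A double cone through the origin; a quadric.
Symmetries: it's symmetric under z → −z, forcing even powers of z; the z-axis is an axis of rotation, so x and y enter only as x² + y².
Checking where it meets the axes: it crosses the y-axis at the gridline y = 0; one x-axis crossing is at x = 0.
These observations pin down the coefficients.

x^2 + y^2 - 2*z^2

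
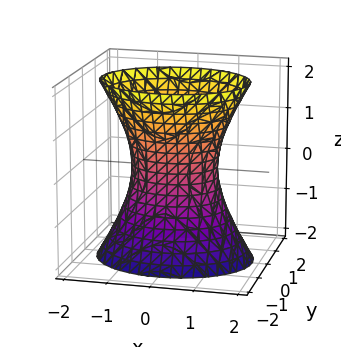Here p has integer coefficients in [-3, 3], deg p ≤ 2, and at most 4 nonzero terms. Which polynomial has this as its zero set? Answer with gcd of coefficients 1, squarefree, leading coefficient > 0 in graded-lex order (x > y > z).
2*x^2 + 3*y^2 - z^2 - 2

1. Degree: an hourglass — one-sheet hyperboloid; a quadric, so deg p = 2.
2. Symmetries: mirror symmetry y ↦ −y ⇒ only even powers of y; it's symmetric under z → −z, forcing even powers of z; mirror symmetry x ↦ −x ⇒ only even powers of x.
3. Reading off the gridlines: the surface avoids every integer z-axis point in the box; among the integer gridlines, it crosses the x-axis at x ∈ {-1, 1}.
4. Fitting integer coefficients to these (and the overall shape) gives p.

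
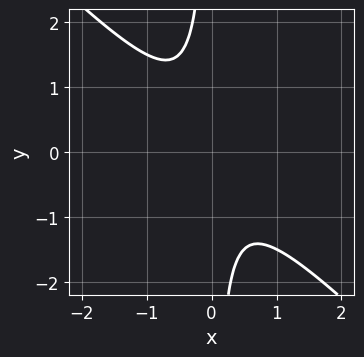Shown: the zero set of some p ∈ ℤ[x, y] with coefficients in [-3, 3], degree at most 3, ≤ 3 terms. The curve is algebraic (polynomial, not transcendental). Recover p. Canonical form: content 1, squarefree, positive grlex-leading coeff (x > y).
2*x^2 + 2*x*y + 1

(a) Degree: no degree-1 curve has this shape, so deg p = 2.
(b) Against the integer gridlines: no y-intercept at any integer in the box; the curve avoids every integer x-axis point in the box.
(c) These observations pin down the coefficients.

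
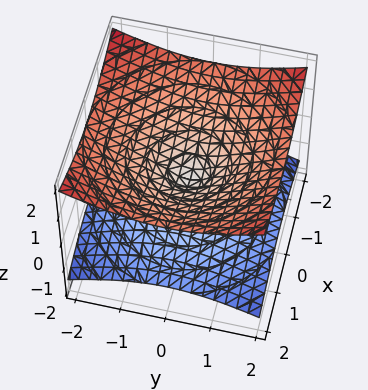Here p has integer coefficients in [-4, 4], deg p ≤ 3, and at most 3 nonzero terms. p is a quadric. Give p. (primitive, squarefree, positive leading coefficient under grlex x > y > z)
(a) deg p = 2. A double cone through the origin; a quadric.
(b) Symmetries: rotational symmetry about the z-axis ⇒ p depends on x, y only through x² + y²; the z ↦ −z reflection is a symmetry, so z appears only in even powers.
(c) From the visible intercepts: a circular section at z = 1 has radius between 1 and 2; one y-axis crossing is at y = 0; one z-axis crossing is at z = 0; it meets the x-axis at x = 0 (among the integer gridlines).
(d) Putting this together gives p.

x^2 + y^2 - 3*z^2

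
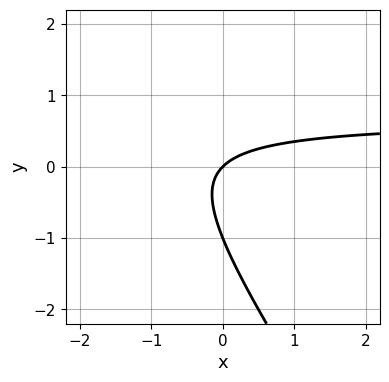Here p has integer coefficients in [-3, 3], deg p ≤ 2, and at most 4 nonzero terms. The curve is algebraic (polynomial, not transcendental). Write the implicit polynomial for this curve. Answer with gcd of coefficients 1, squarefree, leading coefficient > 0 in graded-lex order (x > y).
3*x*y + 2*y^2 - 2*x + 2*y

Degree: a generic line meets the curve in up to 2 points, so deg p = 2.
Against the integer gridlines: among the integer gridlines, it crosses the y-axis at y ∈ {-1, 0}; it crosses the x-axis at the gridline x = 0.
Matching integer coefficients to the picture gives p.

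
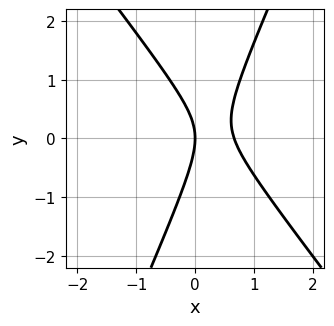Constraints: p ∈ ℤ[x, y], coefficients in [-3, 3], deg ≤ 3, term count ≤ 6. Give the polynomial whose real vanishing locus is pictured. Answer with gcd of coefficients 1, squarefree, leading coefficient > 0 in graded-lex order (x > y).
1. Degree: the shape is more complex than any degree-1 curve, so deg p = 2.
2. Against the integer gridlines: one y-axis crossing is at y = 0; one x-axis crossing is at x = 0.
3. Together with the visible shape, these determine p as stated.

3*x^2 + x*y - y^2 - 2*x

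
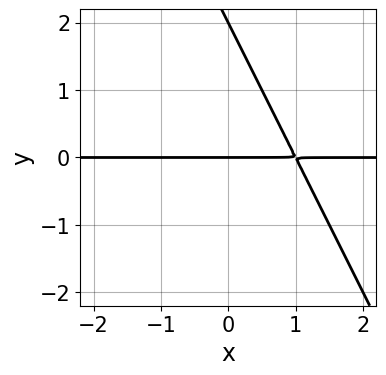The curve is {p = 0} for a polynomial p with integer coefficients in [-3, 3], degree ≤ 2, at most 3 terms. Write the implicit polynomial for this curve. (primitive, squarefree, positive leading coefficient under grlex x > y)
2*x*y + y^2 - 2*y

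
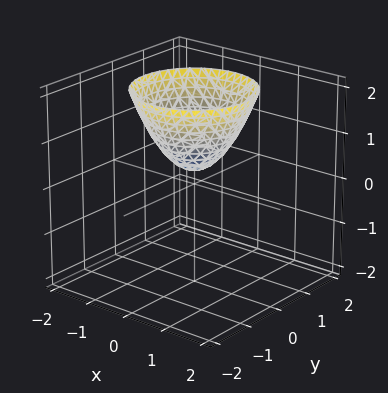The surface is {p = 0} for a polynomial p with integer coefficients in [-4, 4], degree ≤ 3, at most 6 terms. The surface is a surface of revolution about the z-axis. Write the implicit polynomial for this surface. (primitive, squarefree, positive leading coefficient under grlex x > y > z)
3*x^2 + 3*y^2 - 3*z + 1

(a) Degree: a generic line meets the surface in up to 2 points, so deg p = 2.
(b) Symmetries: every cross-section ⟂ z is a circle, so x, y appear only via x² + y².
(c) Reading off the gridlines: no y-intercept at any integer in the box; it misses every integer gridline on the x-axis; a circular section at z = 2 has radius between 1 and 2.
(d) Together with the visible shape, these determine p as stated.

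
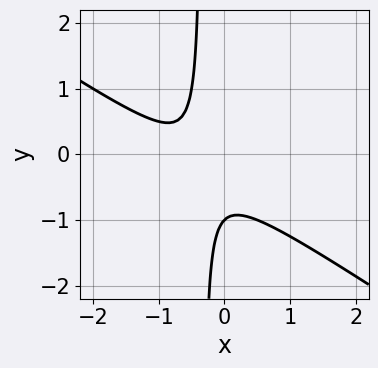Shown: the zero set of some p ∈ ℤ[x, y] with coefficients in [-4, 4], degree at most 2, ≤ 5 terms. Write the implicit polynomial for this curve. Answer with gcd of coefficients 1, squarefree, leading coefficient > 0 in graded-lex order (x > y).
2*x^2 + 3*x*y + 2*x + y + 1

1. The degree is 2 — the shape is more complex than any degree-1 curve.
2. Observable constraints: it misses every integer gridline on the x-axis; it crosses the y-axis at the gridline y = -1.
3. Matching integer coefficients to the picture gives p.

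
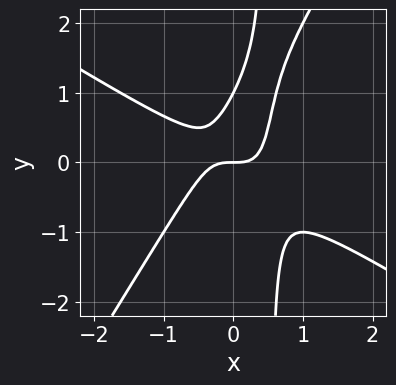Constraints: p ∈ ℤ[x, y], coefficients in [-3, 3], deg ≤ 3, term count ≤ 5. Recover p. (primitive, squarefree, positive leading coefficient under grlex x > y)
deg p = 3. A generic line meets the curve in up to 3 points.
From the visible intercepts: among the integer gridlines, it crosses the y-axis at y ∈ {0, 1}; it meets the x-axis at x = 0 (among the integer gridlines).
Matching integer coefficients to the picture gives p.

2*x^3 + 2*x^2*y - 2*x*y^2 + y^2 - y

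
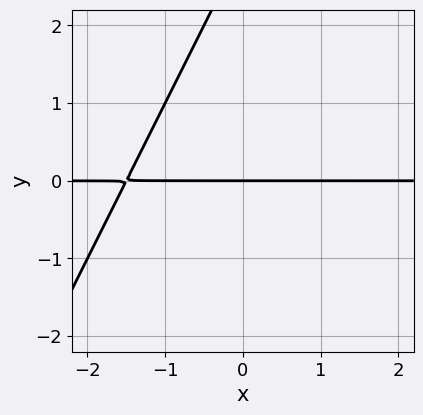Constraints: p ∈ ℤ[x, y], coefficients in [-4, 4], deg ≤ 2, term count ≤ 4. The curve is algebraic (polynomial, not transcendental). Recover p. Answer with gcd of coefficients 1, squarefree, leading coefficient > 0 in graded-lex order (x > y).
2*x*y - y^2 + 3*y

First, deg p = 2. A generic line meets the curve in up to 2 points.
Next, against the integer gridlines: it meets the y-axis at y = 0 (among the integer gridlines); the visible x-axis segment lies entirely on the curve.
Finally, these observations pin down the coefficients.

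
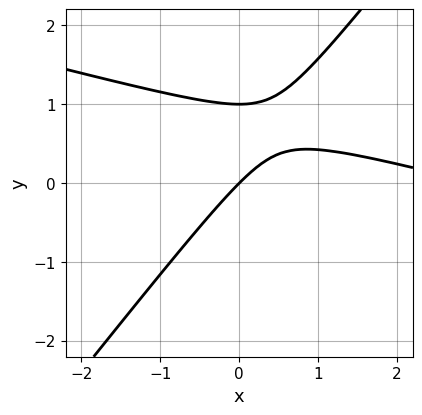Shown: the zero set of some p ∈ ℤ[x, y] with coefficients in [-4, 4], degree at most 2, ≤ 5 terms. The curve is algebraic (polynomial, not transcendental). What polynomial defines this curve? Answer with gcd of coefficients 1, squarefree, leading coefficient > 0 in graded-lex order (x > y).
First, the degree is 2 — no degree-1 curve has this shape.
Next, reading off the gridlines: among the integer gridlines, it crosses the y-axis at y ∈ {0, 1}; one x-axis crossing is at x = 0.
Finally, together with the visible shape, these determine p as stated.

x^2 + 3*x*y - 3*y^2 - 3*x + 3*y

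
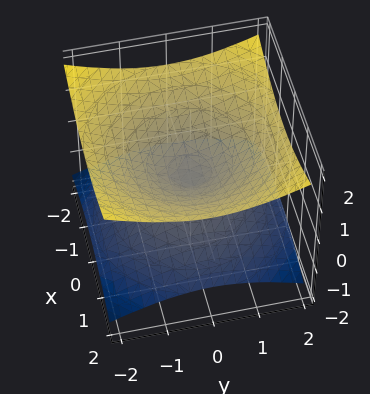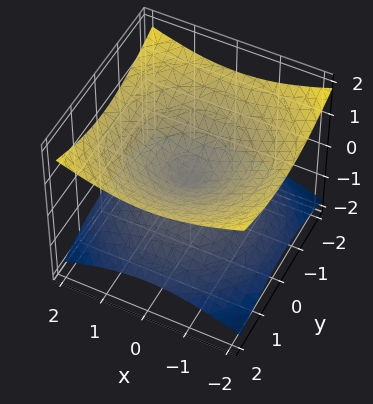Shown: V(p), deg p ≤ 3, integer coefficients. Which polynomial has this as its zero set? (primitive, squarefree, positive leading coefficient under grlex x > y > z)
(a) deg p = 2. Two nappes meeting at a single point; a quadric.
(b) Symmetries: mirror symmetry z ↦ −z ⇒ only even powers of z; the surface is invariant under rotation about z: p = q(x² + y², z).
(c) From the visible intercepts: one z-axis crossing is at z = 0; it crosses the y-axis at the gridline y = 0; it crosses the x-axis at the gridline x = 0; a circular section at z = 1 has radius between 1 and 2.
(d) Solving for integer coefficients yields p as stated.

x^2 + y^2 - 3*z^2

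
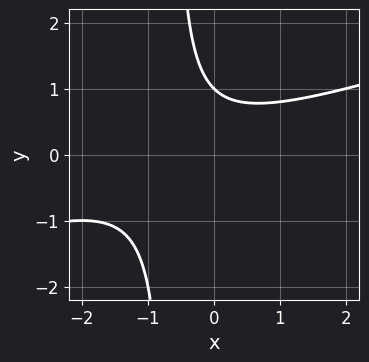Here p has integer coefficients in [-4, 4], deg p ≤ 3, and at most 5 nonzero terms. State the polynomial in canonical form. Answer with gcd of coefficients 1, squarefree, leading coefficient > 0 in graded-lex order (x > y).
1. Degree: a generic line meets the curve in up to 2 points, so deg p = 2.
2. Checking where it meets the axes: it meets the y-axis at y = 1 (among the integer gridlines); it misses every integer gridline on the x-axis.
3. Solving for integer coefficients yields p as stated.

x^2 - 3*x*y + x - 2*y + 2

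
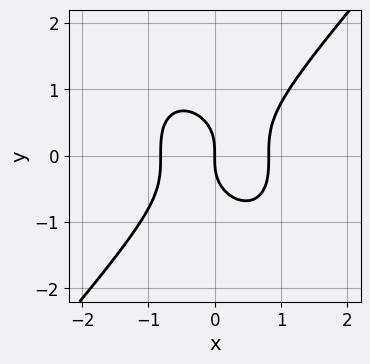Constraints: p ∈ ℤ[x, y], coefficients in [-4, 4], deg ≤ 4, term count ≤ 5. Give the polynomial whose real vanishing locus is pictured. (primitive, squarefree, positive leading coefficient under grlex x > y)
3*x^3 - 2*y^3 - 2*x

1. deg p = 3. A generic line meets the curve in up to 3 points.
2. From the visible intercepts: it crosses the y-axis at the gridline y = 0; one x-axis crossing is at x = 0.
3. Fitting integer coefficients to these (and the overall shape) gives p.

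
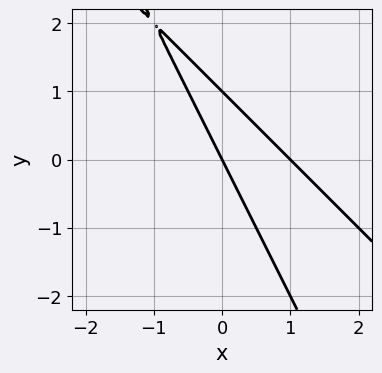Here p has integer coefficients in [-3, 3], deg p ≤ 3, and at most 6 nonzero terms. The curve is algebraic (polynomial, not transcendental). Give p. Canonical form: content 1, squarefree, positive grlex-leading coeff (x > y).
2*x^2 + 3*x*y + y^2 - 2*x - y

(a) Degree: the shape is more complex than any degree-1 curve, so deg p = 2.
(b) From the visible intercepts: among the integer gridlines, it crosses the y-axis at y ∈ {0, 1}; among the integer gridlines, it crosses the x-axis at x ∈ {0, 1}.
(c) Solving for integer coefficients yields p as stated.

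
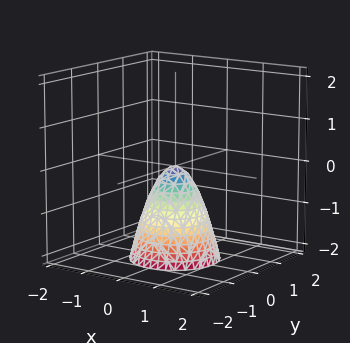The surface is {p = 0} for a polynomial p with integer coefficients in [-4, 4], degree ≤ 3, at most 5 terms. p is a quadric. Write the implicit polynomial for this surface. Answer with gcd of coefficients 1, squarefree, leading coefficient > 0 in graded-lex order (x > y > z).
(a) Degree: a single bowl opening along one axis; a quadric, so deg p = 2.
(b) By symmetry, every cross-section ⟂ z is a circle, so x, y appear only via x² + y².
(c) From the axis intercepts and sections: it crosses the z-axis at the gridline z = 0; it meets the x-axis at x = 0 (among the integer gridlines); a circular section at z = -1 has radius between 0 and 1.
(d) Solving for integer coefficients yields p as stated.

2*x^2 + 2*y^2 + z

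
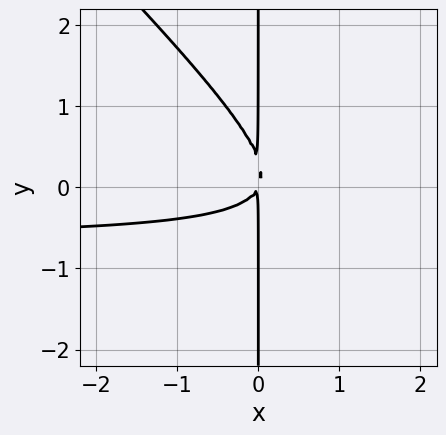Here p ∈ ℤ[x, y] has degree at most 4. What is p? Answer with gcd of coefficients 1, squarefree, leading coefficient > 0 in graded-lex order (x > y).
3*x^2*y + 3*x*y^2 + 2*x^2 - x*y

(a) The degree is 3 — no degree-2 curve has this shape.
(b) Against the integer gridlines: every point of the y-axis in the box is on the curve.
(c) The integer polynomial consistent with all of this is the stated p.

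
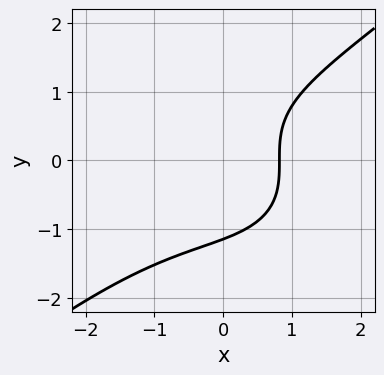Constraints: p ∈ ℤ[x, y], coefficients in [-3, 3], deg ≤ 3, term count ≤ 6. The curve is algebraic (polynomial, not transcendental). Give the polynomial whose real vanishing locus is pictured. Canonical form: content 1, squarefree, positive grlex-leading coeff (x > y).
x^3 - 2*y^3 + 3*x - 3

1. The degree is 3 — a generic line meets the curve in up to 3 points.
2. Matching integer coefficients to the picture gives p.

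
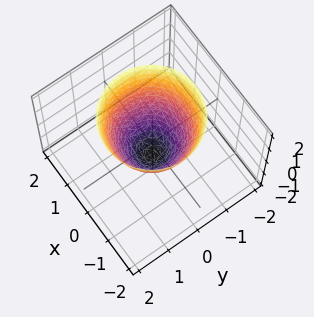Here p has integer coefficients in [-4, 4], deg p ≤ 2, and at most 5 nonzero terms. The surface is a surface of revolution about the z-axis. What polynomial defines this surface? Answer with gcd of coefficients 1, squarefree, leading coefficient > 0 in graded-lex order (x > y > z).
3*x^2 + 3*y^2 - 2*z - 2

First, the degree is 2 — no degree-1 surface has this shape.
Next, symmetries: every cross-section ⟂ z is a circle, so x, y appear only via x² + y².
Then, from the axis intercepts and sections: it crosses the z-axis at the gridline z = -1; a circular section at z = 2 has radius between 1 and 2.
Finally, these observations pin down the coefficients.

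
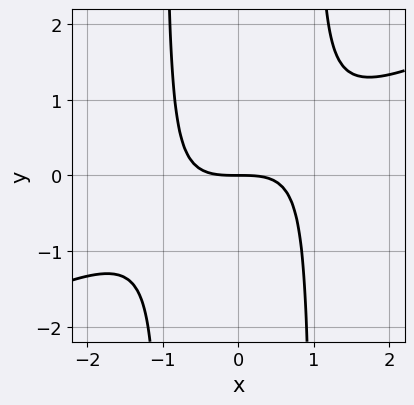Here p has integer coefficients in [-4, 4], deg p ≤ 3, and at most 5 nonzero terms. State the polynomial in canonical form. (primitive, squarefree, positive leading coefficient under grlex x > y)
x^3 - 2*x^2*y + 2*y

The degree is 3 — no degree-2 curve has this shape.
Checking where it meets the axes: it meets the y-axis at y = 0 (among the integer gridlines); it crosses the x-axis at the gridline x = 0.
Assembling these constraints gives the stated polynomial.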